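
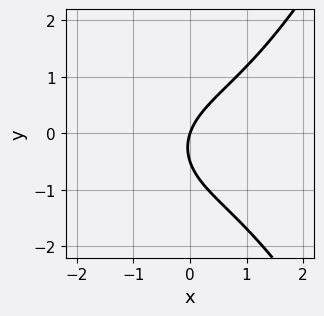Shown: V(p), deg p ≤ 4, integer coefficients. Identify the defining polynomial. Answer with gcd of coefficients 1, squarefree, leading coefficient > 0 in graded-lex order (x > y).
x^3 - 2*y^2 + 3*x - y

deg p = 3.
Checking where it meets the axes: one y-axis crossing is at y = 0; it crosses the x-axis at the gridline x = 0.
Fitting integer coefficients to these (and the overall shape) gives p.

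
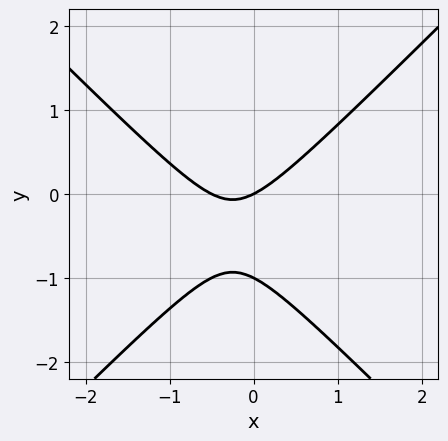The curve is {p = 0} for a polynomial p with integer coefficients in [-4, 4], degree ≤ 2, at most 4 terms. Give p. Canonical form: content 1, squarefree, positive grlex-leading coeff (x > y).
First, the degree is 2 — no degree-1 curve has this shape.
Next, checking where it meets the axes: the y-axis gridline crossings are at y ∈ {-1, 0}; it meets the x-axis at x = 0 (among the integer gridlines).
Finally, putting this together gives p.

2*x^2 - 2*y^2 + x - 2*y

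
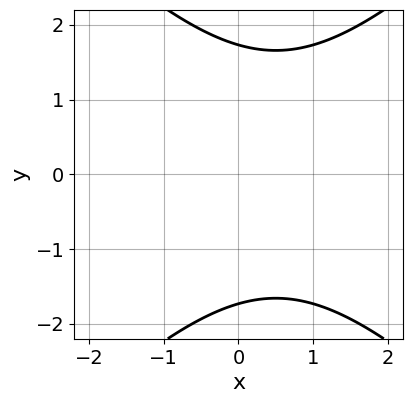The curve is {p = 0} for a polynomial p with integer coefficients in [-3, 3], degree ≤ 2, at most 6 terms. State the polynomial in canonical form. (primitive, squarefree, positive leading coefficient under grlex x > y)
x^2 - y^2 - x + 3

The degree is 2 — the shape is more complex than any degree-1 curve.
Symmetries: the y ↦ −y reflection is a symmetry, so y appears only in even powers.
From the visible intercepts: the curve avoids every integer x-axis point in the box.
Matching integer coefficients to the picture gives p.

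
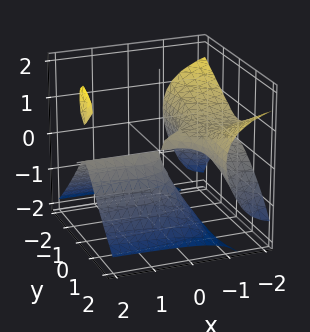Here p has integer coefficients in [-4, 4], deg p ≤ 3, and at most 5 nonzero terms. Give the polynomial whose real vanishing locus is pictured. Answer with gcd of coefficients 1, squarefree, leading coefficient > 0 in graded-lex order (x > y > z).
3*x*y^2 - 3*x*z^2 + 2*z^3 + 2*x*z + 3*y^2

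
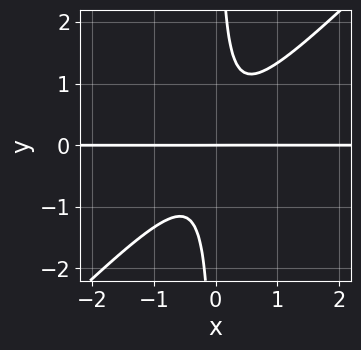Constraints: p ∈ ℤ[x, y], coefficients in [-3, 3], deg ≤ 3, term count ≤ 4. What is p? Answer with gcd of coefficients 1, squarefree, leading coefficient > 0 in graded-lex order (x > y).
3*x^2*y - 3*x*y^2 + y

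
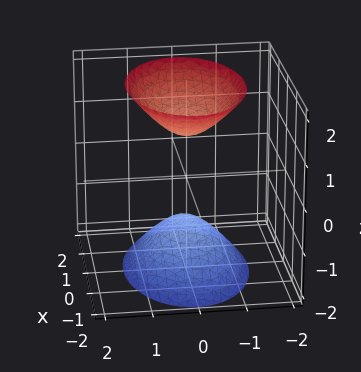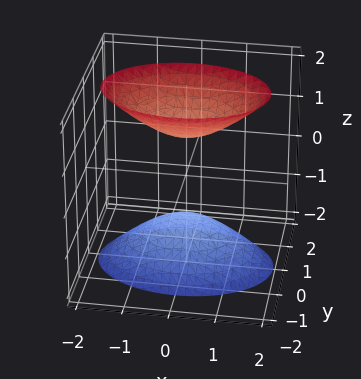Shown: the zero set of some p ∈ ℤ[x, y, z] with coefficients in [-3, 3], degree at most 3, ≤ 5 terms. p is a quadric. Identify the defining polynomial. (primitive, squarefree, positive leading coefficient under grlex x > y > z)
x^2 + 2*y^2 - z^2 + 1

(a) I count 2 distinct pieces. They look like related sheets of one shape, so recover p as a whole.
(b) The degree is 2 — two separate bowl-shaped sheets opening away from each other; a quadric.
(c) Symmetries: it's symmetric under x → −x, forcing even powers of x; mirror symmetry z ↦ −z ⇒ only even powers of z; mirror symmetry y ↦ −y ⇒ only even powers of y.
(d) From the axis intercepts and sections: the z-axis gridline crossings are at z ∈ {-1, 1}; the surface avoids every integer x-axis point in the box.
(e) Solving for integer coefficients yields p as stated.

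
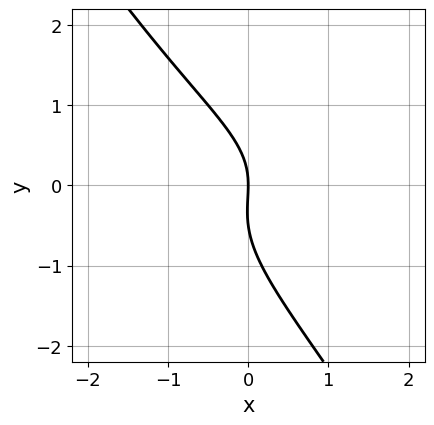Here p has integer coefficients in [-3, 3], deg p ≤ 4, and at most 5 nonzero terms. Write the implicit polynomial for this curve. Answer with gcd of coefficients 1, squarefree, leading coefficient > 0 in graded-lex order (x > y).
3*x*y^2 + 2*y^3 + y^2 + 3*x

First, the degree is 3 — the shape is more complex than any degree-2 curve.
Next, from the visible intercepts: it meets the x-axis at x = 0 (among the integer gridlines); one y-axis crossing is at y = 0.
Finally, assembling these constraints gives the stated polynomial.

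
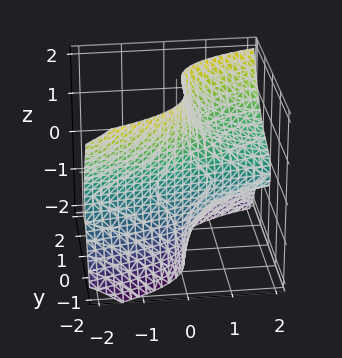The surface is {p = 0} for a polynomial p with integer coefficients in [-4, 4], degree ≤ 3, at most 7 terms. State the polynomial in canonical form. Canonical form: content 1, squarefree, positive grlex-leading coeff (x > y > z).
3*x*z^2 - 3*y^3 - x*y - y^2 - 2

deg p = 3. A generic line meets the surface in up to 3 points.
Against the integer gridlines: it misses every integer gridline on the x-axis; no z-intercept at any integer in the box; one y-axis crossing is at y = -1.
Putting this together gives p.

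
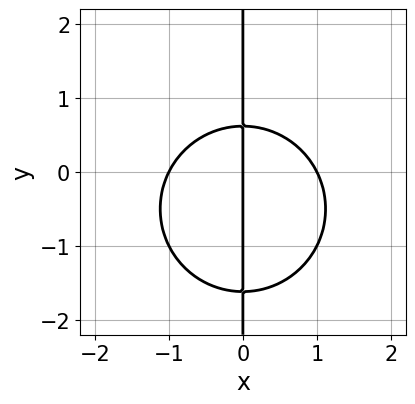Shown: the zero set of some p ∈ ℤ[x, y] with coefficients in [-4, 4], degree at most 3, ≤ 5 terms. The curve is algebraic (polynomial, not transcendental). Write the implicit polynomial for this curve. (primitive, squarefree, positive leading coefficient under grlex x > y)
x^3 + x*y^2 + x*y - x

First, degree: no degree-2 curve has this shape, so deg p = 3.
Then, observable constraints: among the integer gridlines, it crosses the x-axis at x ∈ {-1, 0, 1}; every point of the y-axis in the box is on the curve.
Finally, solving for integer coefficients yields p as stated.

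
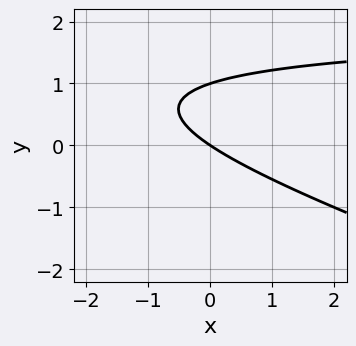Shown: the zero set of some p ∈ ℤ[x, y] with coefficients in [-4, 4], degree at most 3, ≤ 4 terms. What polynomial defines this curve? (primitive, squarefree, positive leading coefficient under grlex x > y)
1. deg p = 2. A generic line meets the curve in up to 2 points.
2. Checking where it meets the axes: among the integer gridlines, it crosses the y-axis at y ∈ {0, 1}; it crosses the x-axis at the gridline x = 0.
3. Solving for integer coefficients yields p as stated.

x*y + 3*y^2 - 2*x - 3*y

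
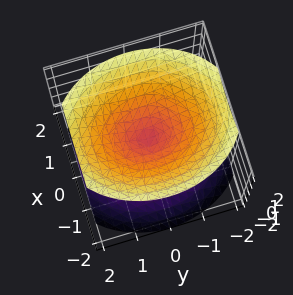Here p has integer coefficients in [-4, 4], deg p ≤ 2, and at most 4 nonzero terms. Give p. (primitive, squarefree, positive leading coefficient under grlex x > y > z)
3*x^2 + 2*y^2 - 3*z^2

First, the picture has 2 separate pieces. They look like related sheets of one shape, so recover p as a whole.
Next, the degree is 2 — a double cone through the origin; a quadric.
Then, symmetries: the x ↦ −x reflection is a symmetry, so x appears only in even powers; the y ↦ −y reflection is a symmetry, so y appears only in even powers; the z ↦ −z reflection is a symmetry, so z appears only in even powers.
Then, from the axis intercepts and sections: it crosses the x-axis at the gridline x = 0; it meets the y-axis at y = 0 (among the integer gridlines); it meets the z-axis at z = 0 (among the integer gridlines).
Finally, the integer polynomial consistent with all of this is the stated p.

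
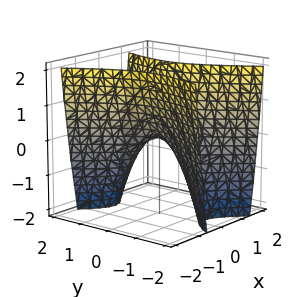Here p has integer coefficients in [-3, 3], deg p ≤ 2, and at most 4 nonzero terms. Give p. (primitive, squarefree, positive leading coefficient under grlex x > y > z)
3*x^2 + x*y - y^2 - z

First, deg p = 2. A generic line meets the surface in up to 2 points.
Then, reading off the gridlines: it meets the y-axis at y = 0 (among the integer gridlines); it crosses the x-axis at the gridline x = 0.
Finally, matching integer coefficients to the picture gives p.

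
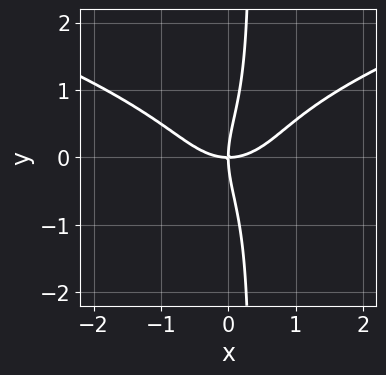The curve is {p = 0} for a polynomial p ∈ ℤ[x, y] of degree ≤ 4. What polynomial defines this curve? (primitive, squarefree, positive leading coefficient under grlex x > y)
3*x*y^3 - 2*x^3 - y^3 + 3*x*y

First, deg p = 4. A generic line meets the curve in up to 4 points.
Next, observable constraints: it meets the y-axis at y = 0 (among the integer gridlines); it meets the x-axis at x = 0 (among the integer gridlines).
Finally, putting this together gives p.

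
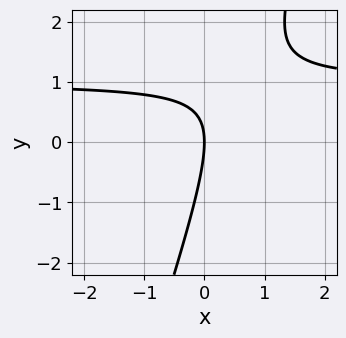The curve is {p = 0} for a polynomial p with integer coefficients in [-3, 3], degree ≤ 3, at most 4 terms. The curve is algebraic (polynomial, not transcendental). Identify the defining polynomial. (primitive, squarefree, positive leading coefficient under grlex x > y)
3*x*y - y^2 - 3*x

The degree is 2 — the shape is more complex than any degree-1 curve.
Checking where it meets the axes: one y-axis crossing is at y = 0; one x-axis crossing is at x = 0.
The integer polynomial consistent with all of this is the stated p.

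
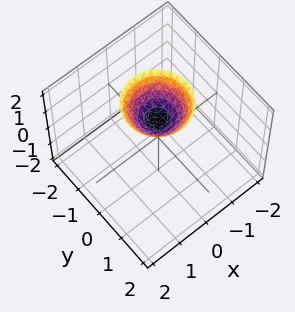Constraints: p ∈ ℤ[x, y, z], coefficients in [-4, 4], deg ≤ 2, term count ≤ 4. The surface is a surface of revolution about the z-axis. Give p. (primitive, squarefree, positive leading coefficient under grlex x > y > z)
x^2 + y^2 - z + 1

1. The degree is 2 — no degree-1 surface has this shape.
2. Symmetries: every cross-section ⟂ z is a circle, so x, y appear only via x² + y².
3. From the visible intercepts: no y-intercept at any integer in the box; a circular section at z = 2 has radius exactly 1.
4. Assembling these constraints gives the stated polynomial.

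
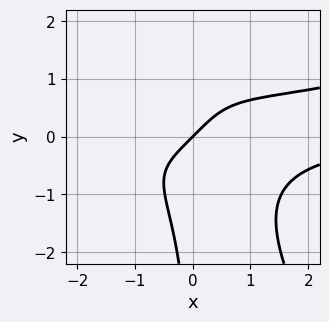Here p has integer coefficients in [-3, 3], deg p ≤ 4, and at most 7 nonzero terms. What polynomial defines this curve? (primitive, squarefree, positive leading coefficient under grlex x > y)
(a) Degree: the shape is more complex than any degree-3 curve, so deg p = 4.
(b) From the visible intercepts: it crosses the y-axis at the gridline y = 0; one x-axis crossing is at x = 0.
(c) Fitting integer coefficients to these (and the overall shape) gives p.

x^3*y - 3*x^2*y^2 - 2*x*y^3 + 3*x - 3*y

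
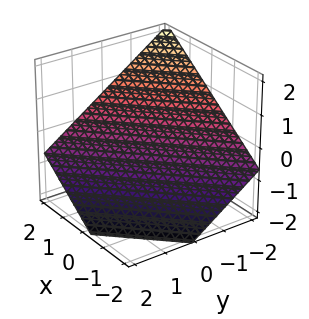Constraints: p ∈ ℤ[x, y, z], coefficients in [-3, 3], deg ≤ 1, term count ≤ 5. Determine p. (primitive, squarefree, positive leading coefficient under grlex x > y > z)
2*x - 2*y - 3*z - 2

First, the degree is 1 — the surface is flat (a plane).
Next, reading off the gridlines: it crosses the y-axis at the gridline y = -1; it meets the x-axis at x = 1 (among the integer gridlines).
Finally, fitting integer coefficients to these (and the overall shape) gives p.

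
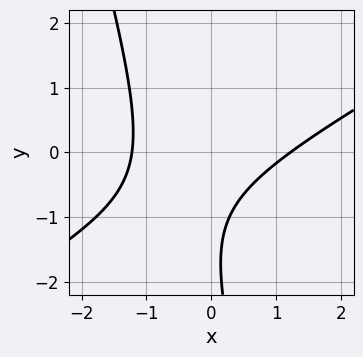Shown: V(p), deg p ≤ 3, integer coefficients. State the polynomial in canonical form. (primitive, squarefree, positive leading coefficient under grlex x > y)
2*x^2 - 3*x*y - y^2 - 3*y - 3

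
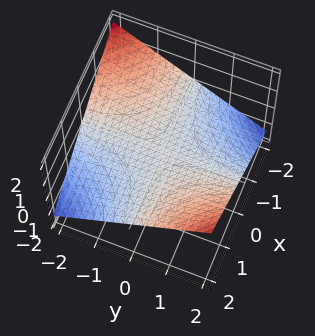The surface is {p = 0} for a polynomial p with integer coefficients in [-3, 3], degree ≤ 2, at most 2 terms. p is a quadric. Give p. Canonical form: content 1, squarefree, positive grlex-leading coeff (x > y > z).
Degree: a hyperbolic paraboloid; a quadric, so deg p = 2.
Checking where it meets the axes: the visible y-axis segment lies entirely on the surface; the visible x-axis segment lies entirely on the surface.
Assembling these constraints gives the stated polynomial.

x*y - 3*z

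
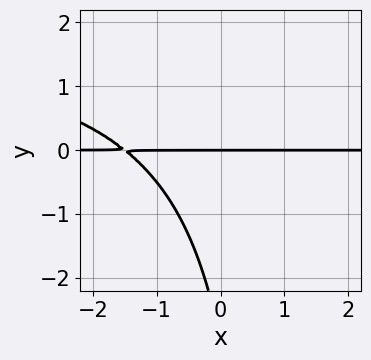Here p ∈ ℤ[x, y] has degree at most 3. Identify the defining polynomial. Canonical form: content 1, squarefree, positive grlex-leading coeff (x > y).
x*y^2 - 2*x*y - y^2 - 3*y

Degree: the shape is more complex than any degree-2 curve, so deg p = 3.
Observable constraints: the visible x-axis segment lies entirely on the curve; it crosses the y-axis at the gridline y = 0.
The integer polynomial consistent with all of this is the stated p.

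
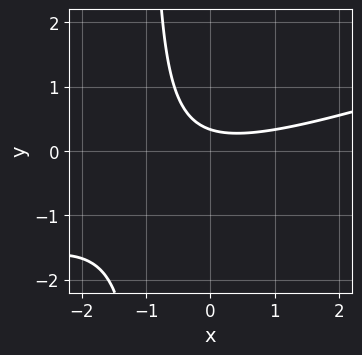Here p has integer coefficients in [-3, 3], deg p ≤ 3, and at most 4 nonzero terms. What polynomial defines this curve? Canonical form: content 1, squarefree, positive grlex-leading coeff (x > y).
x^2 - 3*x*y - 3*y + 1

First, degree: no degree-1 curve has this shape, so deg p = 2.
Next, observable constraints: the curve avoids every integer x-axis point in the box.
Finally, the integer polynomial consistent with all of this is the stated p.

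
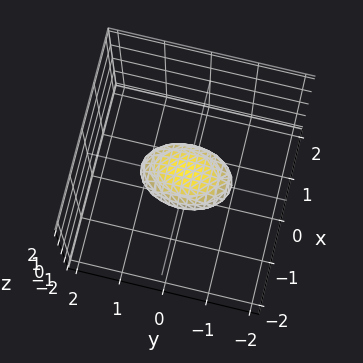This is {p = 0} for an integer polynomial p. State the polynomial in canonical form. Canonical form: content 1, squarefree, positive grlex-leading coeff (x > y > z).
2*x^2 + y^2 + 3*z^2 - 1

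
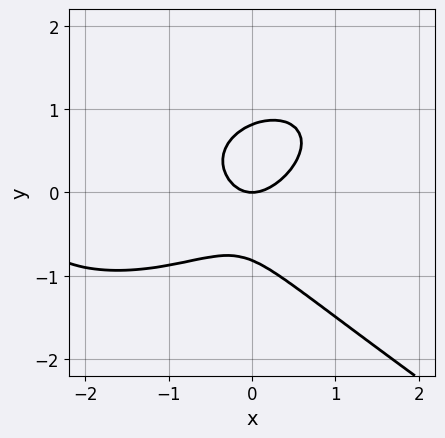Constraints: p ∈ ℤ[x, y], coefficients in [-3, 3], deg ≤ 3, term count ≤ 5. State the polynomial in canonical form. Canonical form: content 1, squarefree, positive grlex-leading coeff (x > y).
(a) The degree is 3 — a generic line meets the curve in up to 3 points.
(b) Against the integer gridlines: one x-axis crossing is at x = 0; it crosses the y-axis at the gridline y = 0.
(c) Fitting integer coefficients to these (and the overall shape) gives p.

x^3 + 3*y^3 + 3*x^2 - 2*x*y - 2*y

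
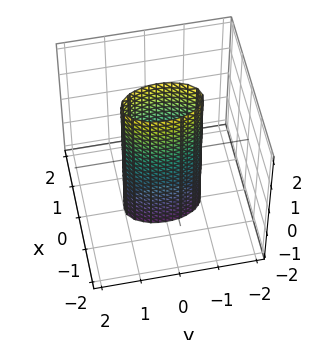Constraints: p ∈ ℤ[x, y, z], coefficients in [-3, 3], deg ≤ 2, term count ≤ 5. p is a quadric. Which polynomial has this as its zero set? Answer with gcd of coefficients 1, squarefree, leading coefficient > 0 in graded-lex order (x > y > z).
3*x^2 + y^2 - 1

1. The degree is 2 — constant cross-section along one axis; a quadric.
2. Symmetries: mirror symmetry y ↦ −y ⇒ only even powers of y; mirror symmetry x ↦ −x ⇒ only even powers of x; mirror symmetry z ↦ −z ⇒ only even powers of z.
3. Reading off the gridlines: the surface avoids every integer z-axis point in the box; the y-axis gridline crossings are at y ∈ {-1, 1}.
4. These observations pin down the coefficients.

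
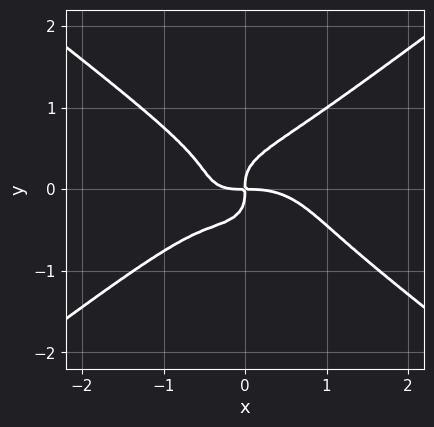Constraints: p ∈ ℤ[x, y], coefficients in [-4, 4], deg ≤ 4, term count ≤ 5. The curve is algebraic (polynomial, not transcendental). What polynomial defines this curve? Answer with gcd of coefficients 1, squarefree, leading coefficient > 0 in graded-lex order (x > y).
x^4 - 3*y^4 + x^2*y + x*y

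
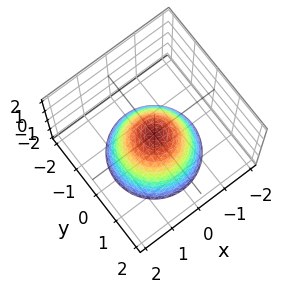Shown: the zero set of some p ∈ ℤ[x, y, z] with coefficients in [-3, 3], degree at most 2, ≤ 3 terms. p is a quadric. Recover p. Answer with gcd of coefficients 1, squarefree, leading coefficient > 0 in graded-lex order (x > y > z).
x^2 + y^2 + z

deg p = 2. A paraboloid; a quadric.
Symmetries: rotational symmetry about the z-axis ⇒ p depends on x, y only through x² + y².
Observable constraints: a circular section at z = -2 has radius between 1 and 2; it meets the y-axis at y = 0 (among the integer gridlines); it crosses the z-axis at the gridline z = 0; one x-axis crossing is at x = 0.
Assembling these constraints gives the stated polynomial.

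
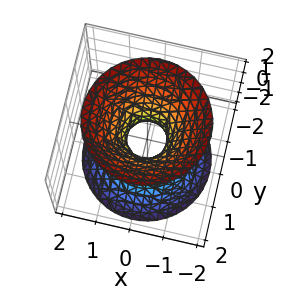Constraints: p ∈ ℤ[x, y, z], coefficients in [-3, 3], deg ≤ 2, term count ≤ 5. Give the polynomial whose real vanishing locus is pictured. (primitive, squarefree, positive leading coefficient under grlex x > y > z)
3*x^2 + 3*y^2 - 2*z^2 - 1

First, deg p = 2. One connected sheet with a waist; a quadric.
Then, symmetries: mirror symmetry z ↦ −z ⇒ only even powers of z; rotational symmetry about the z-axis ⇒ p depends on x, y only through x² + y².
Next, reading off the gridlines: a circular section at z = 2 has radius between 1 and 2; no z-intercept at any integer in the box.
Finally, putting this together gives p.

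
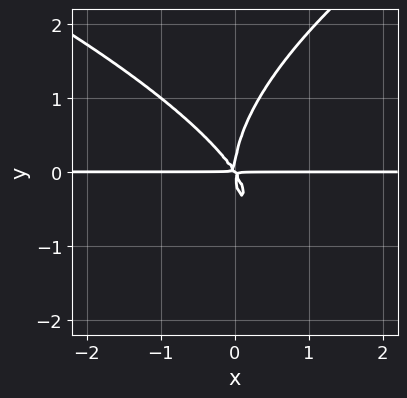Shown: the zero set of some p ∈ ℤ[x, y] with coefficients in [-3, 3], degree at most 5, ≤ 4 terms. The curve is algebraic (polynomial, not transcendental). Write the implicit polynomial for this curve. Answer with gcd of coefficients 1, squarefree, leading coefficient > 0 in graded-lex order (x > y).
y^4 - 3*x^2*y - 2*x*y^2

(a) The degree is 4 — no degree-3 curve has this shape.
(b) Reading off the gridlines: every point of the x-axis in the box is on the curve.
(c) Fitting integer coefficients to these (and the overall shape) gives p.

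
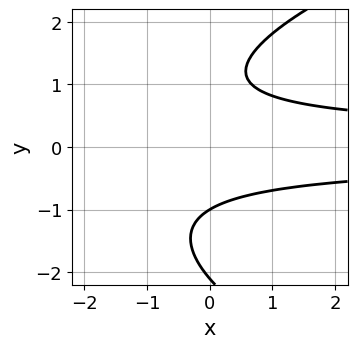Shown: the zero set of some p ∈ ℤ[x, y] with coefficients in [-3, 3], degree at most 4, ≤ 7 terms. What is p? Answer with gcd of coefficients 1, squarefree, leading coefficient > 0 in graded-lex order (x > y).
y^4 - 3*x*y^2 + y^3 - 3*y^2 + 3

(a) Degree: a generic line meets the curve in up to 4 points, so deg p = 4.
(b) Checking where it meets the axes: it misses every integer gridline on the x-axis; it meets the y-axis at y = -1 (among the integer gridlines).
(c) Putting this together gives p.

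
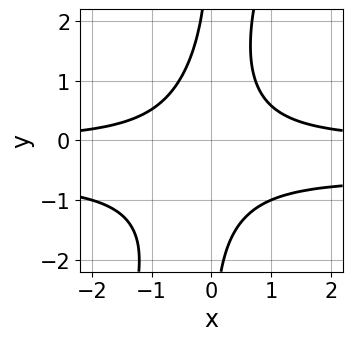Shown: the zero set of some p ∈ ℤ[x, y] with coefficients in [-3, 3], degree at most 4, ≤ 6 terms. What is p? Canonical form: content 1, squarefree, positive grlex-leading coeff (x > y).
3*x^2*y^2 - x*y^3 + 2*x^2*y - 2

First, degree: the shape is more complex than any degree-3 curve, so deg p = 4.
Then, against the integer gridlines: no y-intercept at any integer in the box; no x-intercept at any integer in the box.
Finally, together with the visible shape, these determine p as stated.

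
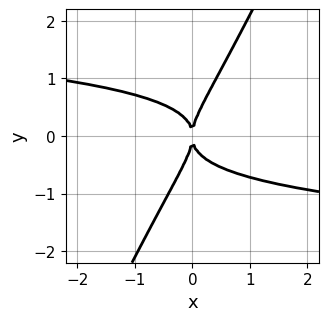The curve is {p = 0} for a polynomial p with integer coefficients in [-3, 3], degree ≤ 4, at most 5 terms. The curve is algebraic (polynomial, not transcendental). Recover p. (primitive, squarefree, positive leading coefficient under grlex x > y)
2*x*y^3 - y^4 + x^2

1. Degree: a generic line meets the curve in up to 4 points, so deg p = 4.
2. Checking where it meets the axes: it meets the x-axis at x = 0 (among the integer gridlines); one y-axis crossing is at y = 0.
3. Solving for integer coefficients yields p as stated.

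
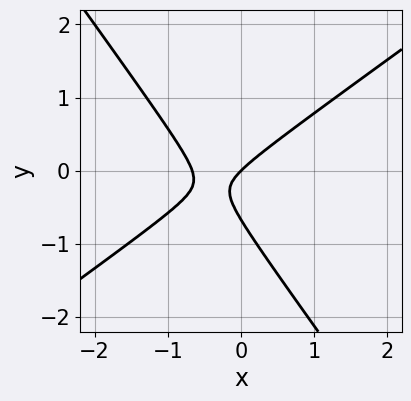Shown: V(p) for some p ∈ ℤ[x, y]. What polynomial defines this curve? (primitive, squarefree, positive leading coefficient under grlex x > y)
3*x^2 - 2*x*y - 3*y^2 + 2*x - 2*y

1. Degree: the shape is more complex than any degree-1 curve, so deg p = 2.
2. From the visible intercepts: one y-axis crossing is at y = 0; one x-axis crossing is at x = 0.
3. Assembling these constraints gives the stated polynomial.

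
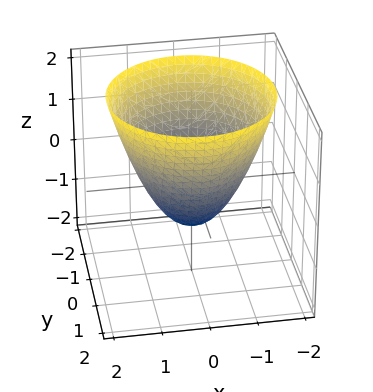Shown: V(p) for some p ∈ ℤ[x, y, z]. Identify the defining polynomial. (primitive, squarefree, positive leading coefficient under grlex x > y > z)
x^2 + y^2 - z - 1

(a) deg p = 2.
(b) Symmetries: rotational symmetry about the z-axis ⇒ p depends on x, y only through x² + y².
(c) From the axis intercepts and sections: a circular section at z = 0 has radius exactly 1; the y-axis gridline crossings are at y ∈ {-1, 1}; among the integer gridlines, it crosses the x-axis at x ∈ {-1, 1}.
(d) Together with the visible shape, these determine p as stated.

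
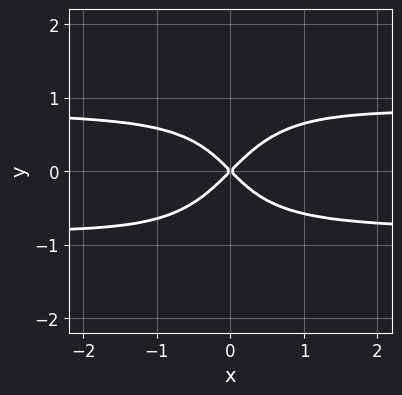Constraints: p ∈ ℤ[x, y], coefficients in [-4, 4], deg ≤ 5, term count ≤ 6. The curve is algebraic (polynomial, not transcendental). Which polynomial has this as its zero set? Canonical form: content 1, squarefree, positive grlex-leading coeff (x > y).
3*x^2*y^2 - x*y^3 + y^4 - 2*x^2 + 2*y^2

(a) deg p = 4. A generic line meets the curve in up to 4 points.
(b) From the visible intercepts: it crosses the y-axis at the gridline y = 0; it crosses the x-axis at the gridline x = 0.
(c) Matching integer coefficients to the picture gives p.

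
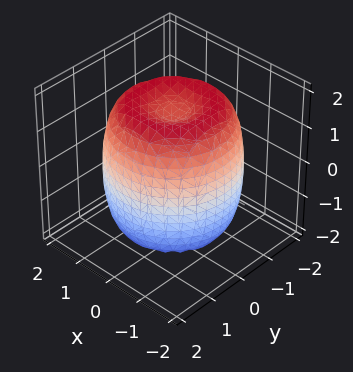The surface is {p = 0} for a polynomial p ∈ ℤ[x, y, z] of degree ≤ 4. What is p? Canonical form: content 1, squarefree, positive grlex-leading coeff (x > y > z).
x^4 + 2*x^2*y^2 + y^4 - 2*x^2 - 2*y^2 + z^2 - 2

Degree: a generic line meets the surface in up to 4 points, so deg p = 4.
Symmetries: every cross-section ⟂ z is a circle, so x, y appear only via x² + y².
From the visible intercepts: a circular section at z = 1 has radius between 1 and 2.
Matching integer coefficients to the picture gives p.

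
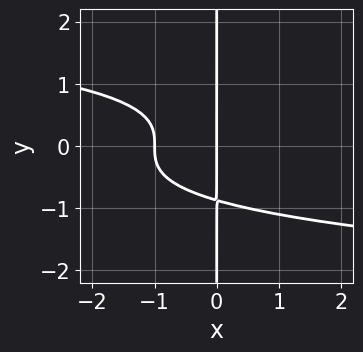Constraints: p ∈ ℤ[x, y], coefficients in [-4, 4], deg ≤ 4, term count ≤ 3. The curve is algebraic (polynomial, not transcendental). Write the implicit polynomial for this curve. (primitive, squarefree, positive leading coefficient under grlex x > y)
3*x*y^3 + 2*x^2 + 2*x

(a) The degree is 4 — a generic line meets the curve in up to 4 points.
(b) From the axis intercepts and sections: the visible y-axis segment lies entirely on the curve; among the integer gridlines, it crosses the x-axis at x ∈ {-1, 0}.
(c) Assembling these constraints gives the stated polynomial.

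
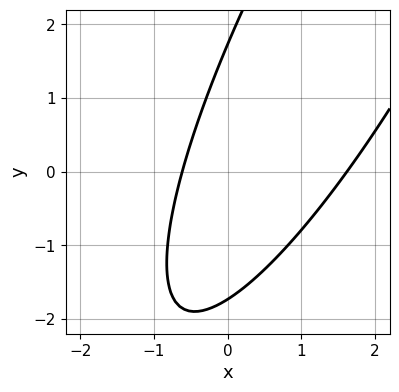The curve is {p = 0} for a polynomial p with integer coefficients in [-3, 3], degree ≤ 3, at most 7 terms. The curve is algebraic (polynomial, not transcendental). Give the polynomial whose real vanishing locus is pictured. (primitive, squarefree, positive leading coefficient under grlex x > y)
3*x^2 - 3*x*y + y^2 - 3*x - 3

1. The degree is 2 — the shape is more complex than any degree-1 curve.
2. Matching integer coefficients to the picture gives p.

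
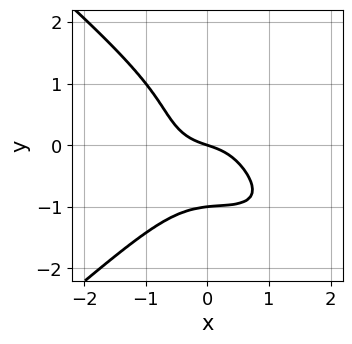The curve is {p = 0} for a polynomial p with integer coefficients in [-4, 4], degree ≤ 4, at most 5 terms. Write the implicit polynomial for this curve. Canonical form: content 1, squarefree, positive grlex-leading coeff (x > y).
2*x^2*y^2 - 3*y^4 - 3*x^3 - x - 3*y

(a) deg p = 4.
(b) From the visible intercepts: one x-axis crossing is at x = 0; the y-axis gridline crossings are at y ∈ {-1, 0}.
(c) Assembling these constraints gives the stated polynomial.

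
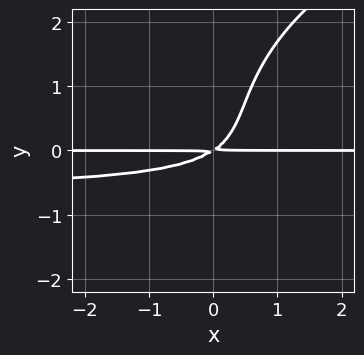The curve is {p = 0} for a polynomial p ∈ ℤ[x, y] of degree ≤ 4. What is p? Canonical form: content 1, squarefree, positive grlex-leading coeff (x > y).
y^4 - 3*x*y^2 - y^3 - 2*x*y + 3*y^2

(a) The degree is 4 — the shape is more complex than any degree-3 curve.
(b) From the visible intercepts: every point of the x-axis in the box is on the curve.
(c) The integer polynomial consistent with all of this is the stated p.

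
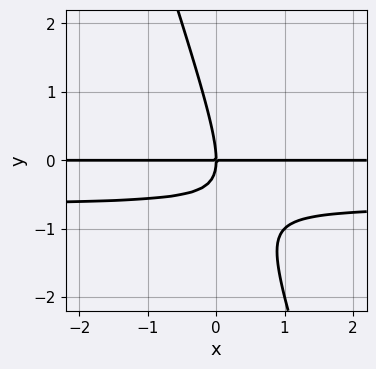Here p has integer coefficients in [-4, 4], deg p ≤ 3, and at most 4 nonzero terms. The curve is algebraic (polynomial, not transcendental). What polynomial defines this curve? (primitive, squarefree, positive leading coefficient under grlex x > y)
1. deg p = 3. A generic line meets the curve in up to 3 points.
2. Checking where it meets the axes: every point of the x-axis in the box is on the curve; it meets the y-axis at y = 0 (among the integer gridlines).
3. Solving for integer coefficients yields p as stated.

3*x*y^2 + y^3 + 2*x*y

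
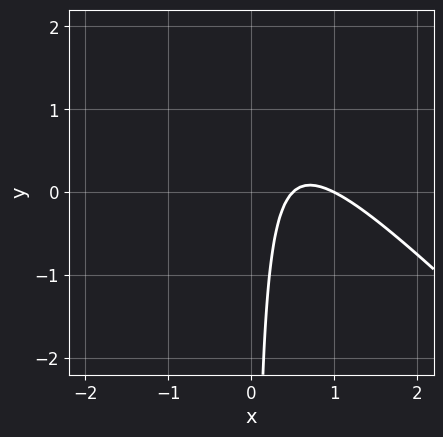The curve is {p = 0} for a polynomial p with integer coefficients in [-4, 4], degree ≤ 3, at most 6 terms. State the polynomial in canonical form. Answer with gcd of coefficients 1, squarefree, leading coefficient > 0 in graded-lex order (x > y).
1. The degree is 2 — no degree-1 curve has this shape.
2. Reading off the gridlines: one x-axis crossing is at x = 1; no y-intercept at any integer in the box.
3. Putting this together gives p.

2*x^2 + 2*x*y - 3*x + 1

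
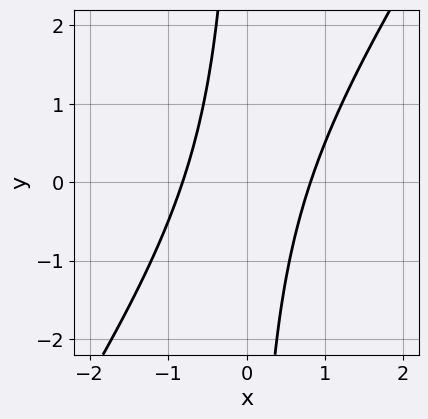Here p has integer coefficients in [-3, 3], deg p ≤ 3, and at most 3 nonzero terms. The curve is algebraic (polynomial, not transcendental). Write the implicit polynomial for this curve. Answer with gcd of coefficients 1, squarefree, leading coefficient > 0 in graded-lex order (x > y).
1. Degree: no degree-1 curve has this shape, so deg p = 2.
2. From the axis intercepts and sections: it misses every integer gridline on the y-axis.
3. Solving for integer coefficients yields p as stated.

3*x^2 - 2*x*y - 2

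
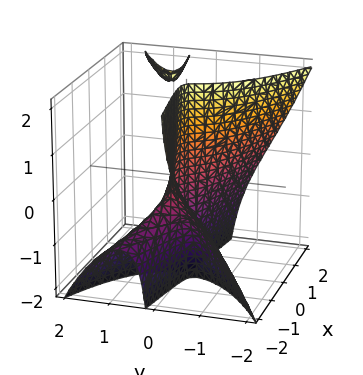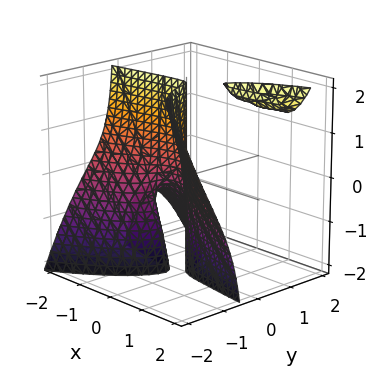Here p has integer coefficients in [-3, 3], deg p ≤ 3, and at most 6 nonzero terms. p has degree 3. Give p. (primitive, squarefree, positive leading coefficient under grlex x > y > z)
3*x*y*z - 3*y^3 - x^2 - x - y

I count 2 distinct pieces. Treating them together as one polynomial.
Degree: a generic line meets the surface in up to 3 points, so deg p = 3.
From the axis intercepts and sections: every point of the z-axis in the box is on the surface; the x-axis gridline crossings are at x ∈ {-1, 0}.
Solving for integer coefficients yields p as stated.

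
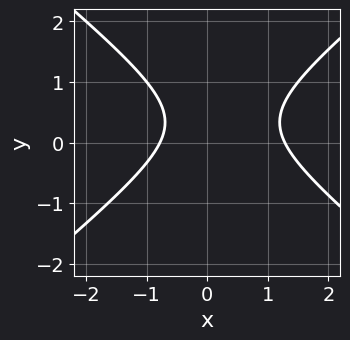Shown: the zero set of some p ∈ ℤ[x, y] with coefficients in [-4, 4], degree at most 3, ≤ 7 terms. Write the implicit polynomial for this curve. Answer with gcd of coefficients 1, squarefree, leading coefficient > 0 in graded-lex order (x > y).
2*x^2 - 3*y^2 - x + 2*y - 2

(a) Degree: a generic line meets the curve in up to 2 points, so deg p = 2.
(b) Reading off the gridlines: the curve avoids every integer y-axis point in the box.
(c) The integer polynomial consistent with all of this is the stated p.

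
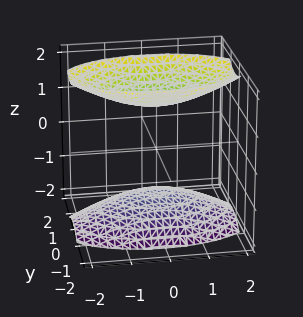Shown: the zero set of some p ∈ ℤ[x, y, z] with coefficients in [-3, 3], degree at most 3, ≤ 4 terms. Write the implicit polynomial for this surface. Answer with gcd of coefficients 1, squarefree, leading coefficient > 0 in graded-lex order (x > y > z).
x^2 + 3*y^2 - 2*z^2 + 3

There are 2 components. They look like related sheets of one shape, so recover p as a whole.
The degree is 2 — two sheets facing apart; a quadric.
Symmetries: it's symmetric under y → −y, forcing even powers of y; the z ↦ −z reflection is a symmetry, so z appears only in even powers; mirror symmetry x ↦ −x ⇒ only even powers of x.
Checking where it meets the axes: it misses every integer gridline on the y-axis; no x-intercept at any integer in the box.
Assembling these constraints gives the stated polynomial.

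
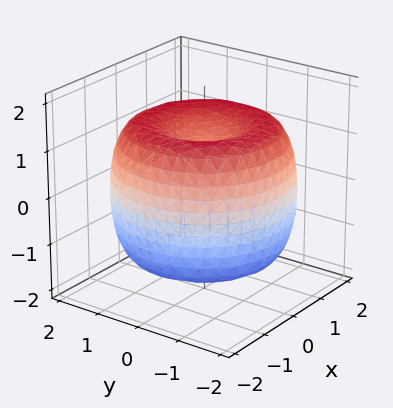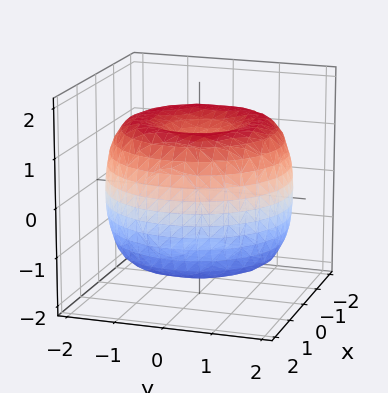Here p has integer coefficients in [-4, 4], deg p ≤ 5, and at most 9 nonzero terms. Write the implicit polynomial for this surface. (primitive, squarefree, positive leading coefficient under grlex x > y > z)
x^4 + 2*x^2*y^2 + y^4 - 3*x^2 - 3*y^2 + 2*z^2 - 2

First, the degree is 4 — a generic line meets the surface in up to 4 points.
Next, symmetries: every cross-section ⟂ z is a circle, so x, y appear only via x² + y².
Next, observable constraints: a circular section at z = -1 has radius between 1 and 2; the z-axis gridline crossings are at z ∈ {-1, 1}.
Finally, solving for integer coefficients yields p as stated.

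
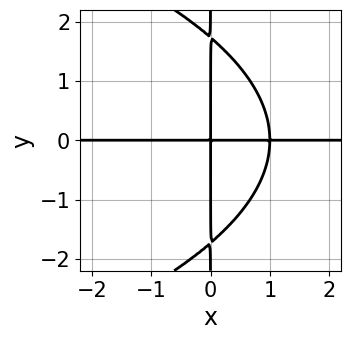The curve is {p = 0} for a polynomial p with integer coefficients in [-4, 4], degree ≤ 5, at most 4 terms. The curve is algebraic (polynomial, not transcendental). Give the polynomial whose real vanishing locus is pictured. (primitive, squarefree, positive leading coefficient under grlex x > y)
x*y^3 + 3*x^2*y - 3*x*y

1. The degree is 4 — a generic line meets the curve in up to 4 points.
2. From the visible intercepts: the visible y-axis segment lies entirely on the curve; every point of the x-axis in the box is on the curve.
3. Matching integer coefficients to the picture gives p.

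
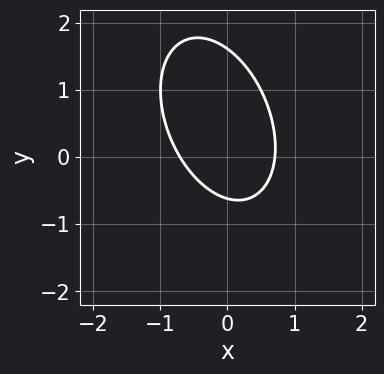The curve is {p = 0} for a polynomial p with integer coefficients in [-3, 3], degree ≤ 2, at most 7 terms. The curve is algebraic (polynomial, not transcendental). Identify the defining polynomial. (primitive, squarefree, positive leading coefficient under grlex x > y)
2*x^2 + x*y + y^2 - y - 1

First, deg p = 2. The shape is more complex than any degree-1 curve.
Finally, solving for integer coefficients yields p as stated.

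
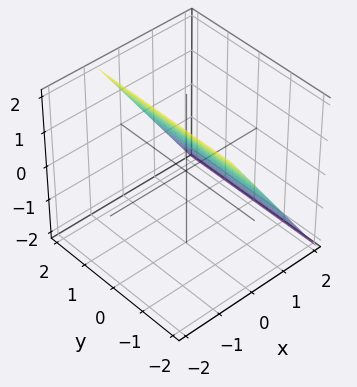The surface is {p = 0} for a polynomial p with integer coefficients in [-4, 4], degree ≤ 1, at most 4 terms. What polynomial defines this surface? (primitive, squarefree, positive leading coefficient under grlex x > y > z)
3*x + 2*z - 2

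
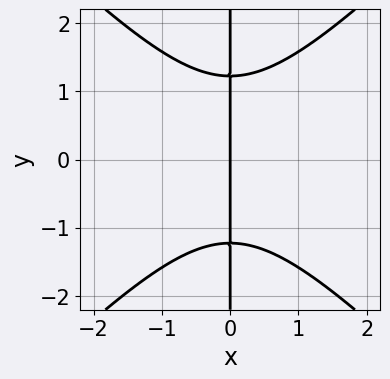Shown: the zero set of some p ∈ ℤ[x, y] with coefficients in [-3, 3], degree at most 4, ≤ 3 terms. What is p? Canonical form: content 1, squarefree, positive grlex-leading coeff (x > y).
First, the degree is 3 — a generic line meets the curve in up to 3 points.
Then, symmetries: the y ↦ −y reflection is a symmetry, so y appears only in even powers.
Then, observable constraints: it meets the x-axis at x = 0 (among the integer gridlines); the visible y-axis segment lies entirely on the curve.
Finally, fitting integer coefficients to these (and the overall shape) gives p.

2*x^3 - 2*x*y^2 + 3*x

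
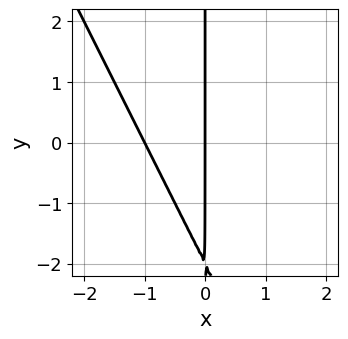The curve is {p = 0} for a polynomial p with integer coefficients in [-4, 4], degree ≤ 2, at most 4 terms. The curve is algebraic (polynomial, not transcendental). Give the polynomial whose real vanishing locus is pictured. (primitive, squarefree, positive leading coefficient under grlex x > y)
2*x^2 + x*y + 2*x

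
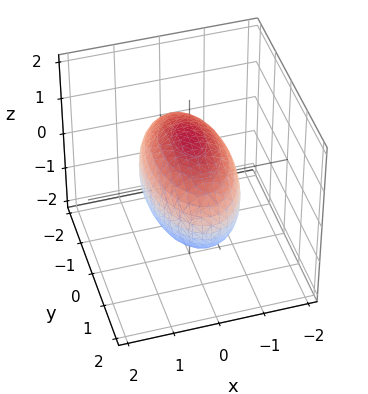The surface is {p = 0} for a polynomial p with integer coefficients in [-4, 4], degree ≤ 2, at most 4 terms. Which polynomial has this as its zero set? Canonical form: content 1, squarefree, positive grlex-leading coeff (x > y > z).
3*x^2 + y^2 + 2*z^2 - 3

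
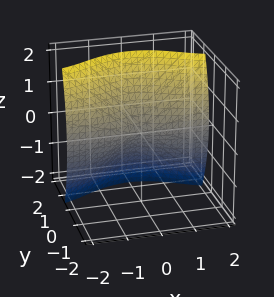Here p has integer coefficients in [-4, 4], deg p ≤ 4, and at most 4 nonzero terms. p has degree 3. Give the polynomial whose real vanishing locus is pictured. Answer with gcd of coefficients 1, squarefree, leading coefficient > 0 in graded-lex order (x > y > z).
2*x^2*y + 2*y^3 - z^2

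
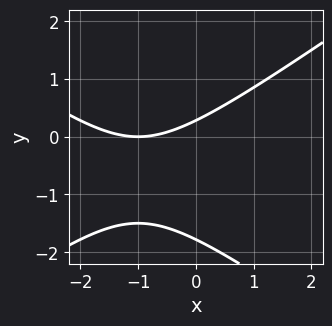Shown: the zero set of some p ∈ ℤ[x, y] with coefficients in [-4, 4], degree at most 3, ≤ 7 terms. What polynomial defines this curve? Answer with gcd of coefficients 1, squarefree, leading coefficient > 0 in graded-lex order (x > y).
x^2 - 2*y^2 + 2*x - 3*y + 1

The degree is 2 — the shape is more complex than any degree-1 curve.
Against the integer gridlines: it meets the x-axis at x = -1 (among the integer gridlines).
Fitting integer coefficients to these (and the overall shape) gives p.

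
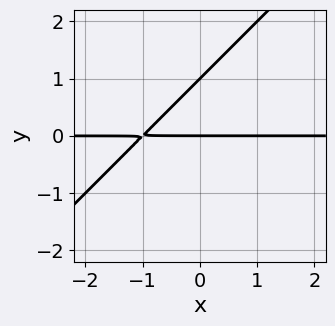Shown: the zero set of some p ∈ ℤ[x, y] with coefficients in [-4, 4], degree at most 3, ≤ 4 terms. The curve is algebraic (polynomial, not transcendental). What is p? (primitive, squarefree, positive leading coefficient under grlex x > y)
x*y - y^2 + y

First, deg p = 2. A generic line meets the curve in up to 2 points.
Next, from the visible intercepts: the y-axis gridline crossings are at y ∈ {0, 1}; every point of the x-axis in the box is on the curve.
Finally, the integer polynomial consistent with all of this is the stated p.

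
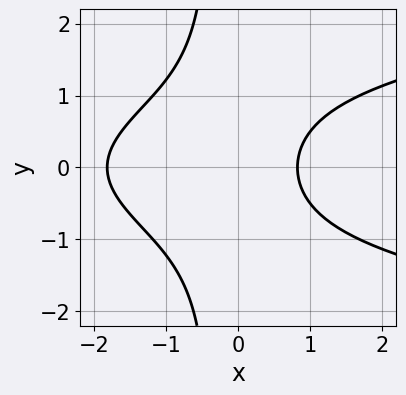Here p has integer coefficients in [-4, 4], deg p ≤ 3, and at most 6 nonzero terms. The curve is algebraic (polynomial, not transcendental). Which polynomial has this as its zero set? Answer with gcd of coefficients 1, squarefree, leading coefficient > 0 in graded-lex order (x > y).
First, deg p = 3. No degree-2 curve has this shape.
Next, symmetries: the y ↦ −y reflection is a symmetry, so y appears only in even powers.
Next, against the integer gridlines: the curve avoids every integer y-axis point in the box.
Finally, together with the visible shape, these determine p as stated.

3*x*y^2 - 2*x^2 + y^2 - 2*x + 3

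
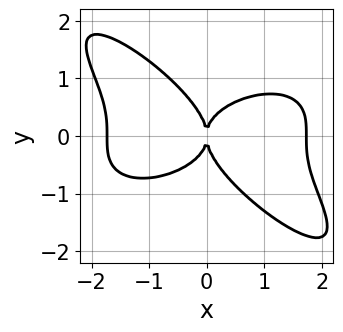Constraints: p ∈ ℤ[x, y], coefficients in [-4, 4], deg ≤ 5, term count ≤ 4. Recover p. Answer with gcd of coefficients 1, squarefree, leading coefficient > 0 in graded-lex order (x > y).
x^4 + 3*x*y^3 + 3*y^4 - 3*x^2

First, degree: the shape is more complex than any degree-3 curve, so deg p = 4.
Next, from the axis intercepts and sections: it crosses the x-axis at the gridline x = 0; it crosses the y-axis at the gridline y = 0.
Finally, matching integer coefficients to the picture gives p.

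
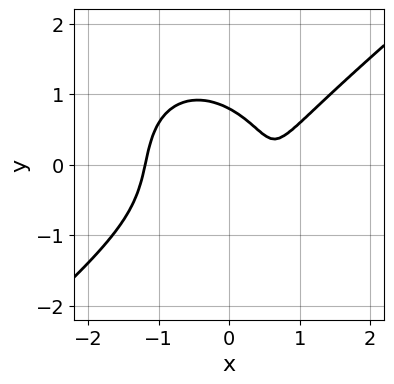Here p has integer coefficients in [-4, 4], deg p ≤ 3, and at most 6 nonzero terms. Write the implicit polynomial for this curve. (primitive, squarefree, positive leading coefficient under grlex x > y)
2*x^3 - x^2*y - 2*y^3 - 2*x + 1

Degree: the shape is more complex than any degree-2 curve, so deg p = 3.
Putting this together gives p.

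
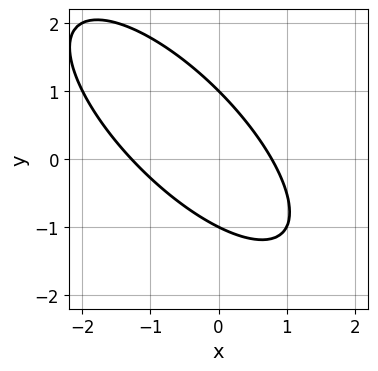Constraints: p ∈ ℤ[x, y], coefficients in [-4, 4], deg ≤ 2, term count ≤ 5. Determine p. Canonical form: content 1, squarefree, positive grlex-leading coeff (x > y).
2*x^2 + 3*x*y + 2*y^2 + x - 2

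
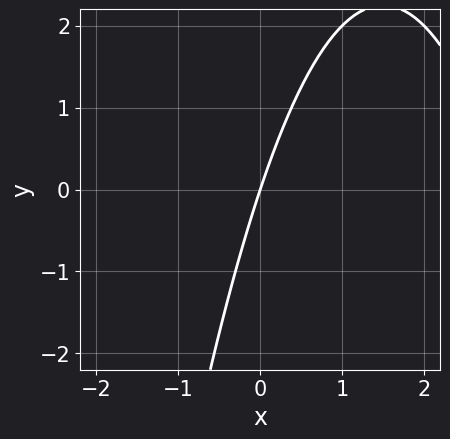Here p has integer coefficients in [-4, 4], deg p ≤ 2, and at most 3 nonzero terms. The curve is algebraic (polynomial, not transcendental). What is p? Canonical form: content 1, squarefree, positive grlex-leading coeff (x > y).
x^2 - 3*x + y

(a) Degree: the shape is more complex than any degree-1 curve, so deg p = 2.
(b) Against the integer gridlines: it meets the y-axis at y = 0 (among the integer gridlines); one x-axis crossing is at x = 0.
(c) Matching integer coefficients to the picture gives p.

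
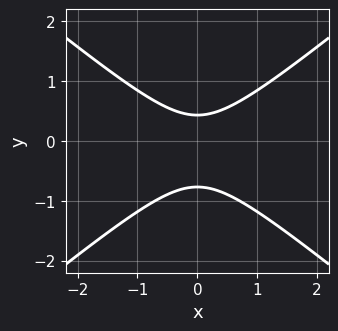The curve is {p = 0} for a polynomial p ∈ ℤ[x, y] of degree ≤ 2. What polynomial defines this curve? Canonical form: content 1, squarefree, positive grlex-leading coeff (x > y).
(a) The degree is 2 — a generic line meets the curve in up to 2 points.
(b) Symmetries: the x ↦ −x reflection is a symmetry, so x appears only in even powers.
(c) Observable constraints: no x-intercept at any integer in the box.
(d) Fitting integer coefficients to these (and the overall shape) gives p.

2*x^2 - 3*y^2 - y + 1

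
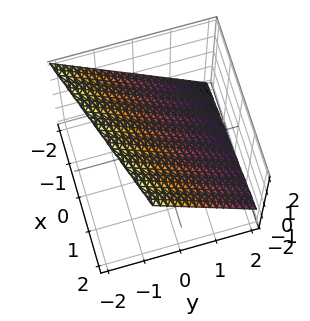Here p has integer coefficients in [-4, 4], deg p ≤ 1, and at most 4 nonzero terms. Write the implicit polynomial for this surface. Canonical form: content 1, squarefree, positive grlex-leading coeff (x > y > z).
Degree: the surface is flat (a plane), so deg p = 1.
From the axis intercepts and sections: it crosses the x-axis at the gridline x = -2.
Assembling these constraints gives the stated polynomial.

x - 3*y - 3*z + 2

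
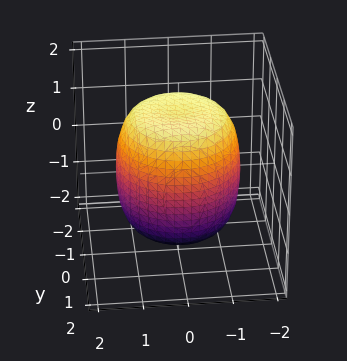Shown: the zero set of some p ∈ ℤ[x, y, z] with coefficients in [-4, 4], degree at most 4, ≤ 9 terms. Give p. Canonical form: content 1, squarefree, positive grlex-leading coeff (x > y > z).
x^4 + 2*x^2*y^2 + y^4 - x^2 - y^2 + z^2 - 2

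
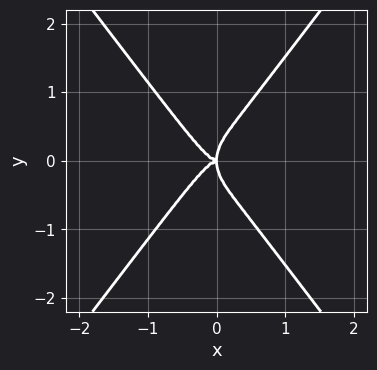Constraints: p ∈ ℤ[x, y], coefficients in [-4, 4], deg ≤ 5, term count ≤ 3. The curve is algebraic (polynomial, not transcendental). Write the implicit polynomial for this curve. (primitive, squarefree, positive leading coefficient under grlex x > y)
3*x^4 - y^4 + x*y^2

The degree is 4 — a generic line meets the curve in up to 4 points.
Symmetries: mirror symmetry y ↦ −y ⇒ only even powers of y.
Checking where it meets the axes: it crosses the x-axis at the gridline x = 0; it crosses the y-axis at the gridline y = 0.
Fitting integer coefficients to these (and the overall shape) gives p.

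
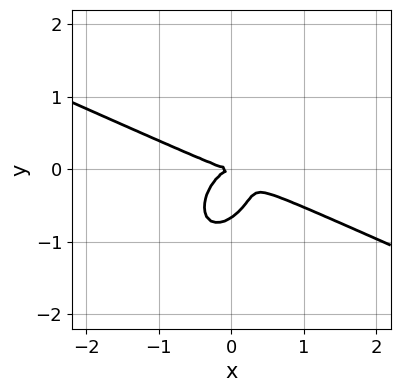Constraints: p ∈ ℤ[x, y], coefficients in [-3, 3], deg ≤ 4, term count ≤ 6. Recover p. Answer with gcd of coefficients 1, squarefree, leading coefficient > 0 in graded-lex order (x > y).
(a) The degree is 3 — a generic line meets the curve in up to 3 points.
(b) Reading off the gridlines: one x-axis crossing is at x = 0; it crosses the y-axis at the gridline y = 0.
(c) These observations pin down the coefficients.

2*x^3 + 3*x^2*y - 2*x*y^2 + 3*y^3 + 2*y^2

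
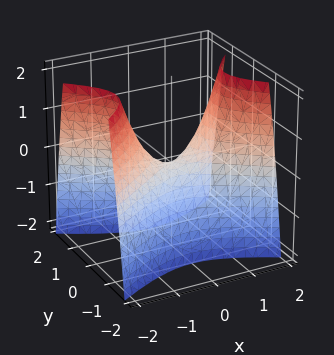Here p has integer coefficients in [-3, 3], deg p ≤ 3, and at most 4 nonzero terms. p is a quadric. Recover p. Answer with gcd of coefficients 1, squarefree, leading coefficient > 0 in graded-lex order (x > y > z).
(a) Degree: a saddle surface; a quadric, so deg p = 2.
(b) Symmetries: the x ↦ −x reflection is a symmetry, so x appears only in even powers; it's symmetric under y → −y, forcing even powers of y.
(c) Against the integer gridlines: one z-axis crossing is at z = 0; it crosses the x-axis at the gridline x = 0; it crosses the y-axis at the gridline y = 0.
(d) These observations pin down the coefficients.

x^2 - 2*y^2 - z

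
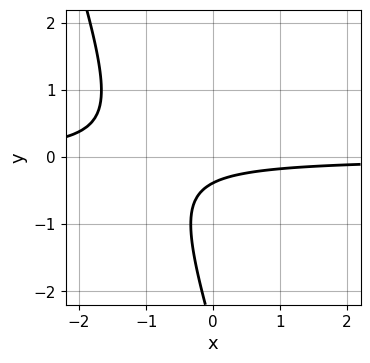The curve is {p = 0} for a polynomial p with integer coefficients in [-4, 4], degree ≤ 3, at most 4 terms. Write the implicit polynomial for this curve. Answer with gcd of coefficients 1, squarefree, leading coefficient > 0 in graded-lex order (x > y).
3*x*y + y^2 + 3*y + 1

The degree is 2 — the shape is more complex than any degree-1 curve.
Against the integer gridlines: it misses every integer gridline on the x-axis.
These observations pin down the coefficients.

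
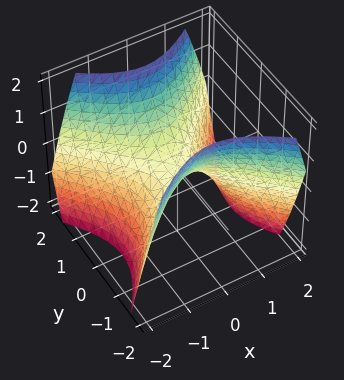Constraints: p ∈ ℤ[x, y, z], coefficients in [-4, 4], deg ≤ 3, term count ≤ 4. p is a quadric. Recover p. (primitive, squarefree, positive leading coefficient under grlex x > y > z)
x^2 - y^2 + z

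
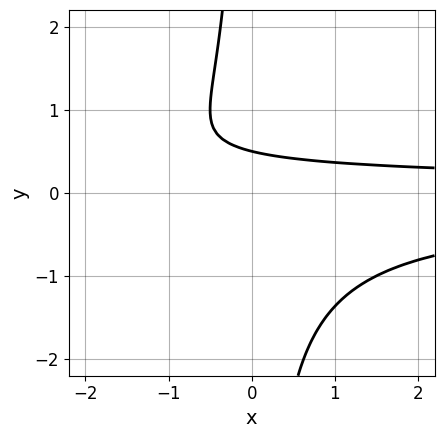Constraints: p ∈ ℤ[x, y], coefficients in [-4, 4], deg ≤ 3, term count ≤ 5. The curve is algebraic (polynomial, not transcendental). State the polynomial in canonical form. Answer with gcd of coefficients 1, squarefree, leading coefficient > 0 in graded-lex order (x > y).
2*x*y^2 + 2*y - 1

(a) Degree: the shape is more complex than any degree-2 curve, so deg p = 3.
(b) Against the integer gridlines: the curve avoids every integer x-axis point in the box.
(c) Together with the visible shape, these determine p as stated.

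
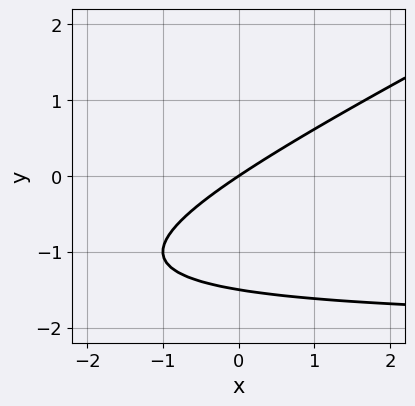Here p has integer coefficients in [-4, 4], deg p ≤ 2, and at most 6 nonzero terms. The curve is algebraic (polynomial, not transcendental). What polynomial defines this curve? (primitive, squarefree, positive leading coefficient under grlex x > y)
x*y - 2*y^2 + 2*x - 3*y

Degree: the shape is more complex than any degree-1 curve, so deg p = 2.
Against the integer gridlines: it crosses the x-axis at the gridline x = 0; it meets the y-axis at y = 0 (among the integer gridlines).
These observations pin down the coefficients.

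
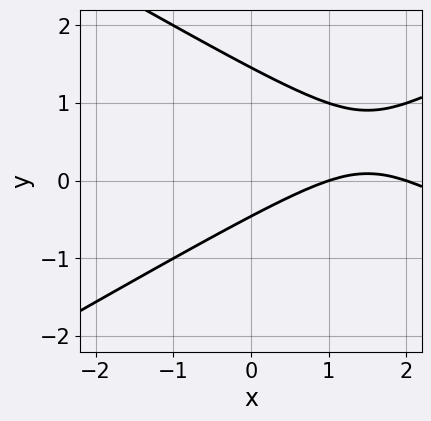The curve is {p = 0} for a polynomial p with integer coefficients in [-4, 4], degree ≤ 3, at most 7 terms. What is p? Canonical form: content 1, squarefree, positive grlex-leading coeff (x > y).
(a) Degree: no degree-1 curve has this shape, so deg p = 2.
(b) Observable constraints: among the integer gridlines, it crosses the x-axis at x ∈ {1, 2}.
(c) Together with the visible shape, these determine p as stated.

x^2 - 3*y^2 - 3*x + 3*y + 2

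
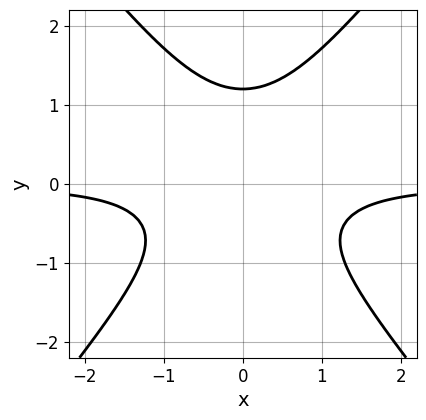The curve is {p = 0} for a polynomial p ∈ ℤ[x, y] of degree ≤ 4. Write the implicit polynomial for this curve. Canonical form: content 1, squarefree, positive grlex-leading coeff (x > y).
3*x^2*y - 2*y^3 + y^2 + 2

(a) deg p = 3. A generic line meets the curve in up to 3 points.
(b) Symmetries: mirror symmetry x ↦ −x ⇒ only even powers of x.
(c) Checking where it meets the axes: the curve avoids every integer x-axis point in the box.
(d) The integer polynomial consistent with all of this is the stated p.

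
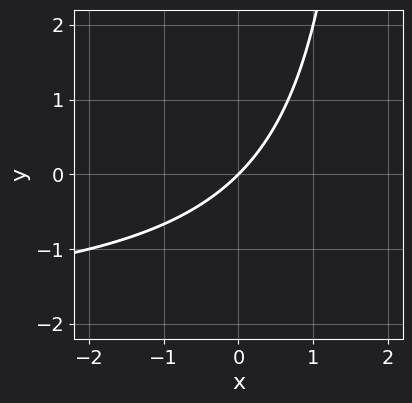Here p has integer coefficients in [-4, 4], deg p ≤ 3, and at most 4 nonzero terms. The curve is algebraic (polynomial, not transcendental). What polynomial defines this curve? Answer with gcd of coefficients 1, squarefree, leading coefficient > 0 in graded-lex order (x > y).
x*y + 2*x - 2*y

deg p = 2.
From the axis intercepts and sections: one x-axis crossing is at x = 0; it crosses the y-axis at the gridline y = 0.
These observations pin down the coefficients.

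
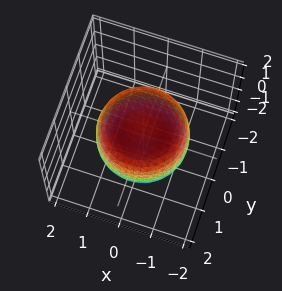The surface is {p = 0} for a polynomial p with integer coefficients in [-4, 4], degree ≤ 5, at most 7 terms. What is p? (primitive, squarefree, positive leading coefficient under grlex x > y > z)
deg p = 4. A generic line meets the surface in up to 4 points.
Symmetries: the z-axis is an axis of rotation, so x and y enter only as x² + y².
From the visible intercepts: the z-axis gridline crossings are at z ∈ {-1, 1}; a circular section at z = 1 has radius exactly 1.
These observations pin down the coefficients.

2*x^4 + 4*x^2*y^2 + 2*y^4 - 2*x^2 - 2*y^2 + 3*z^2 - 3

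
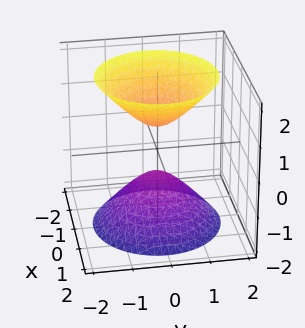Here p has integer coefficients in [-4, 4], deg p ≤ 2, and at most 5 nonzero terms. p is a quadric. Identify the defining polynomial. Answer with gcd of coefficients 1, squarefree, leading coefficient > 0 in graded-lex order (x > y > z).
3*x^2 + 3*y^2 - 2*z^2 + 1

(a) The picture has 2 separate pieces.
(b) deg p = 2.
(c) Symmetries: every cross-section ⟂ z is a circle, so x, y appear only via x² + y²; it's symmetric under z → −z, forcing even powers of z.
(d) Against the integer gridlines: it misses every integer gridline on the y-axis; a circular section at z = 1 has radius between 0 and 1; no x-intercept at any integer in the box.
(e) Assembling these constraints gives the stated polynomial.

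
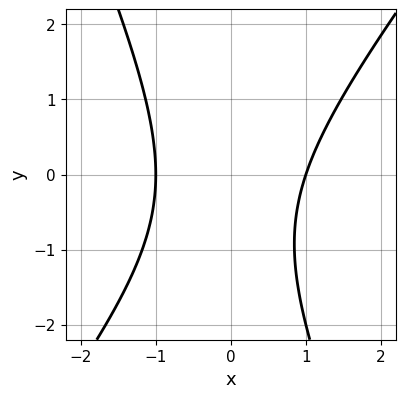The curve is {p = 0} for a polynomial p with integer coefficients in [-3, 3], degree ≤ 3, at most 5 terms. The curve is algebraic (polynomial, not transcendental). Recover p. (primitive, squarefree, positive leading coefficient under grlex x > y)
1. The degree is 2 — the shape is more complex than any degree-1 curve.
2. From the axis intercepts and sections: the x-axis gridline crossings are at x ∈ {-1, 1}; the curve avoids every integer y-axis point in the box.
3. The integer polynomial consistent with all of this is the stated p.

3*x^2 - x*y - y^2 - y - 3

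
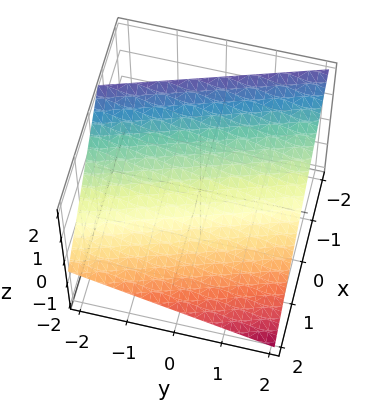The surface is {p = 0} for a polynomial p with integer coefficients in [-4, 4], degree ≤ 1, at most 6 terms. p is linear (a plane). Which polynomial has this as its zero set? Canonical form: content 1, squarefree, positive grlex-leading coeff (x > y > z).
3*x + y + 3*z - 2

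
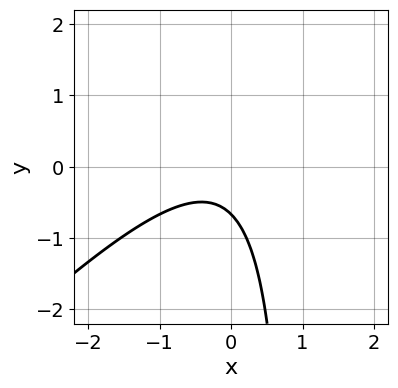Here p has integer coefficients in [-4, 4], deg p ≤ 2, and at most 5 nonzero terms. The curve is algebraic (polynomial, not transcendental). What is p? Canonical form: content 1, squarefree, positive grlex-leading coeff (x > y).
3*x^2 - 3*x*y + x + 3*y + 2

First, the degree is 2 — no degree-1 curve has this shape.
Next, observable constraints: it misses every integer gridline on the x-axis.
Finally, assembling these constraints gives the stated polynomial.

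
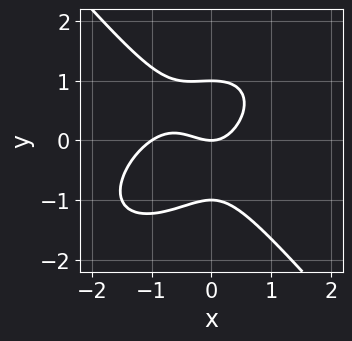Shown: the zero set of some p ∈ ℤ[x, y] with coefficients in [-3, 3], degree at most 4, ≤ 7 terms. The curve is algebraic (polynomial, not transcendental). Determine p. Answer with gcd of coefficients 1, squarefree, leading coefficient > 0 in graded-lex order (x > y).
2*x^3 - x^2*y + 2*y^3 + 2*x^2 - 2*y

The degree is 3 — no degree-2 curve has this shape.
Against the integer gridlines: the x-axis gridline crossings are at x ∈ {-1, 0}; the y-axis gridline crossings are at y ∈ {-1, 0, 1}.
These observations pin down the coefficients.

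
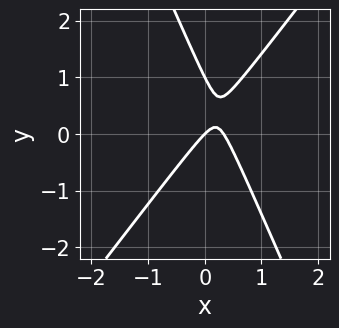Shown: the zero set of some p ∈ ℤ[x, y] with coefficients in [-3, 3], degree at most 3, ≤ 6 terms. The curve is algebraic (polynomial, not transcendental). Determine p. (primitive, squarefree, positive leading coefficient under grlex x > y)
3*x^2 - x*y - y^2 - x + y

1. deg p = 2. The shape is more complex than any degree-1 curve.
2. Observable constraints: one x-axis crossing is at x = 0; the y-axis gridline crossings are at y ∈ {0, 1}.
3. Together with the visible shape, these determine p as stated.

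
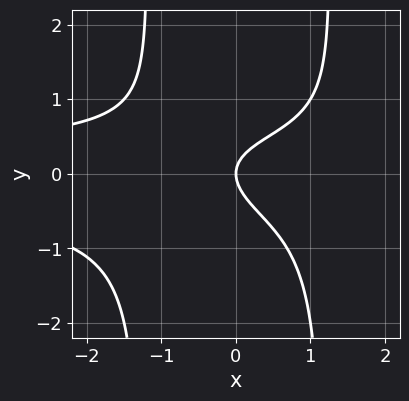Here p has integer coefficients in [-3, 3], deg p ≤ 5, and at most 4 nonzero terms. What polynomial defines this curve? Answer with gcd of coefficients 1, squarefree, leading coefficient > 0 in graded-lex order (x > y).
1. The degree is 4 — the shape is more complex than any degree-3 curve.
2. Against the integer gridlines: one y-axis crossing is at y = 0; it meets the x-axis at x = 0 (among the integer gridlines).
3. Fitting integer coefficients to these (and the overall shape) gives p.

2*x^2*y^2 - x*y - 3*y^2 + 2*x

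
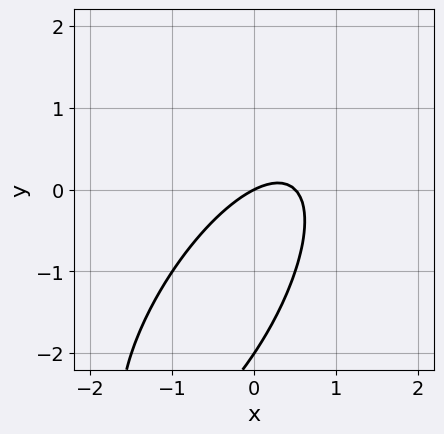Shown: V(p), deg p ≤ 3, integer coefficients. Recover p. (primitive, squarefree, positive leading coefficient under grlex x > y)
2*x^2 - 2*x*y + y^2 - x + 2*y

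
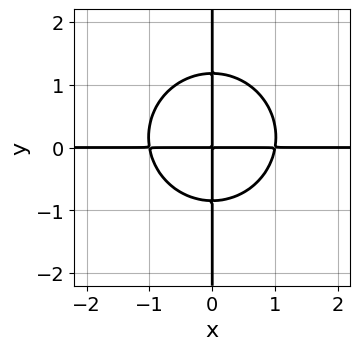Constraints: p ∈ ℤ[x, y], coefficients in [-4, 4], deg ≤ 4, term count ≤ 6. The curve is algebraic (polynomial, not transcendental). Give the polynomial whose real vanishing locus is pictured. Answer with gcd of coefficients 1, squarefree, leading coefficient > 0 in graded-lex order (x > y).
The degree is 4 — no degree-3 curve has this shape.
Checking where it meets the axes: every point of the y-axis in the box is on the curve; every point of the x-axis in the box is on the curve.
Matching integer coefficients to the picture gives p.

3*x^3*y + 3*x*y^3 - x*y^2 - 3*x*y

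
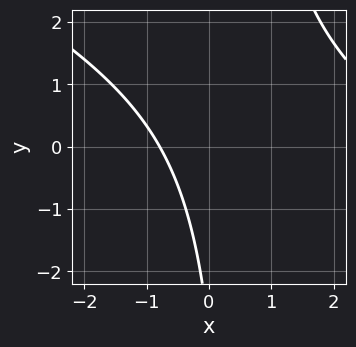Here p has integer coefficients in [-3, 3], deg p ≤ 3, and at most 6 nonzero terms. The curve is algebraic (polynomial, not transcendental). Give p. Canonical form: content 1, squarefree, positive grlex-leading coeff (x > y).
(a) deg p = 2. A generic line meets the curve in up to 2 points.
(b) Against the integer gridlines: the curve avoids every integer y-axis point in the box.
(c) Fitting integer coefficients to these (and the overall shape) gives p.

x^2 + 2*x*y - 3*x - y - 3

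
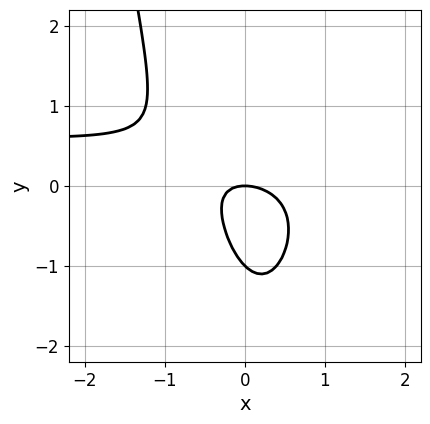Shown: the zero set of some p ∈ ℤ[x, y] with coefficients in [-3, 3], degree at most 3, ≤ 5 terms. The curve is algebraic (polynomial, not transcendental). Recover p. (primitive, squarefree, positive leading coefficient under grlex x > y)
The degree is 3 — the shape is more complex than any degree-2 curve.
Observable constraints: it crosses the x-axis at the gridline x = 0; the y-axis gridline crossings are at y ∈ {-1, 0}.
Assembling these constraints gives the stated polynomial.

3*x^2*y - 2*x^2 - 2*x*y - 2*y^2 - 2*y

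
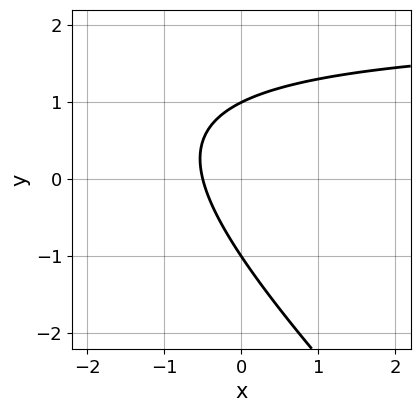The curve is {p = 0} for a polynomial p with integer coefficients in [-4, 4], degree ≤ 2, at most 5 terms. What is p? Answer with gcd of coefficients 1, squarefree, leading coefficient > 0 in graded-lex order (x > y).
deg p = 2. The shape is more complex than any degree-1 curve.
Against the integer gridlines: the y-axis gridline crossings are at y ∈ {-1, 1}.
These observations pin down the coefficients.

x*y + y^2 - 2*x - 1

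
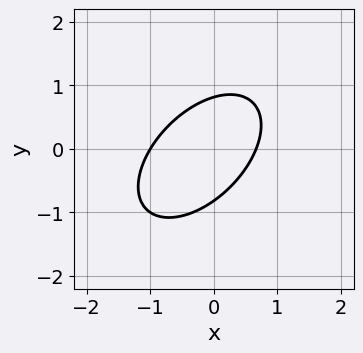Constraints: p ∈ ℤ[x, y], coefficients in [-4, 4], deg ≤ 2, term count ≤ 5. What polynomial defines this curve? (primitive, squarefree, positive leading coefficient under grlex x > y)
The degree is 2 — a generic line meets the curve in up to 2 points.
From the axis intercepts and sections: it crosses the x-axis at the gridline x = -1.
Together with the visible shape, these determine p as stated.

3*x^2 - 3*x*y + 3*y^2 + x - 2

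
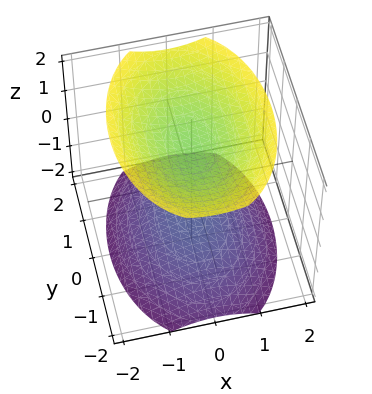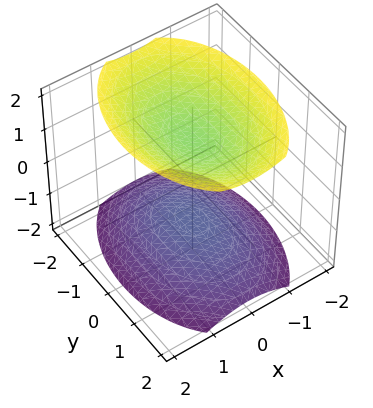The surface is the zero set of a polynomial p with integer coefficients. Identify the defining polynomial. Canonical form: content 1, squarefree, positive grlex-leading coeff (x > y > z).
2*x^2 + y^2 - 2*z^2 + 3

I count 2 distinct pieces. Treating them together as one polynomial.
deg p = 2. Two separate bowl-shaped sheets opening away from each other; a quadric.
Symmetries: it's symmetric under z → −z, forcing even powers of z; the y ↦ −y reflection is a symmetry, so y appears only in even powers; mirror symmetry x ↦ −x ⇒ only even powers of x.
From the visible intercepts: no y-intercept at any integer in the box; no x-intercept at any integer in the box.
Together with the visible shape, these determine p as stated.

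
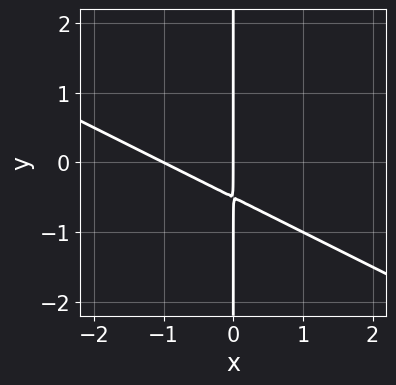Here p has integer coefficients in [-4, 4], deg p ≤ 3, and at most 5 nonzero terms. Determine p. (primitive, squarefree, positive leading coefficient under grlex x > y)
First, degree: a generic line meets the curve in up to 2 points, so deg p = 2.
Next, against the integer gridlines: the x-axis gridline crossings are at x ∈ {-1, 0}; every point of the y-axis in the box is on the curve.
Finally, matching integer coefficients to the picture gives p.

x^2 + 2*x*y + x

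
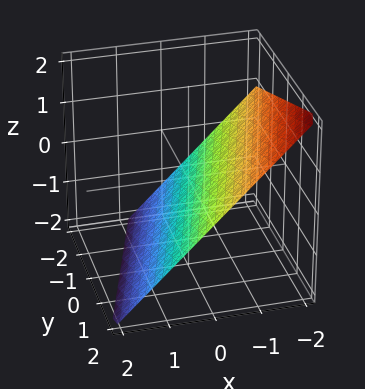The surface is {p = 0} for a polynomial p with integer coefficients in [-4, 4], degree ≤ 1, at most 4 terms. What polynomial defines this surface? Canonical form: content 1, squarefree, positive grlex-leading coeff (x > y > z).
3*x - y + 3*z + 2

Degree: every cross-section is a straight line — this is a plane, so deg p = 1.
From the visible intercepts: it crosses the y-axis at the gridline y = 2.
These observations pin down the coefficients.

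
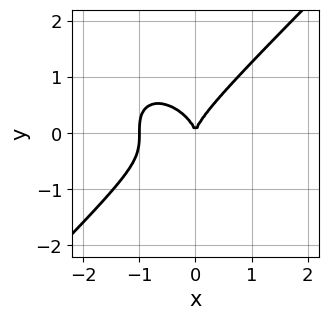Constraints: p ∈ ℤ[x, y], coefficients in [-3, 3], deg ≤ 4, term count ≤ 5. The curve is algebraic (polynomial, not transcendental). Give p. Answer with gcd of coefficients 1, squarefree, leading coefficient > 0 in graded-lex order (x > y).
(a) The degree is 3 — no degree-2 curve has this shape.
(b) Against the integer gridlines: one y-axis crossing is at y = 0; the x-axis gridline crossings are at x ∈ {-1, 0}.
(c) Solving for integer coefficients yields p as stated.

x^3 - y^3 + x^2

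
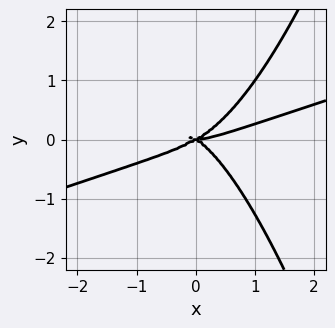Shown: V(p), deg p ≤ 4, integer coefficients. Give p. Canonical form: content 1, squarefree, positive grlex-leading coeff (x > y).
x^4 - 3*x^3*y - x^2*y + 3*y^3

(a) The degree is 4 — no degree-3 curve has this shape.
(b) Observable constraints: it crosses the y-axis at the gridline y = 0; one x-axis crossing is at x = 0.
(c) Fitting integer coefficients to these (and the overall shape) gives p.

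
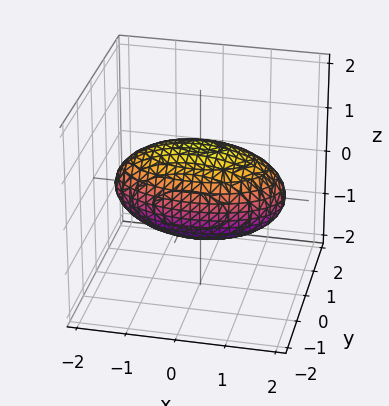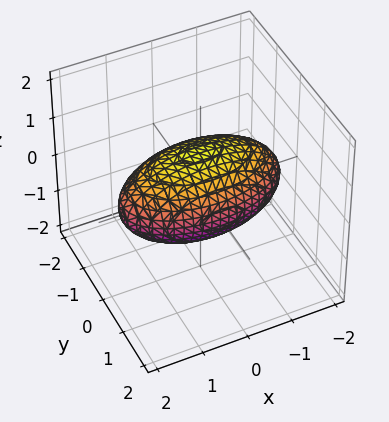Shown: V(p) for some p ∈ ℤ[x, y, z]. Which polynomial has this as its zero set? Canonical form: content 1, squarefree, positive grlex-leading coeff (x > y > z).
Degree: a closed, bounded, convex surface; a quadric, so deg p = 2.
Symmetries: the z ↦ −z reflection is a symmetry, so z appears only in even powers; the x ↦ −x reflection is a symmetry, so x appears only in even powers; mirror symmetry y ↦ −y ⇒ only even powers of y.
From the visible intercepts: the y-axis gridline crossings are at y ∈ {-1, 1}; among the integer gridlines, it crosses the z-axis at z ∈ {-1, 1}.
Putting this together gives p.

x^2 + 3*y^2 + 3*z^2 - 3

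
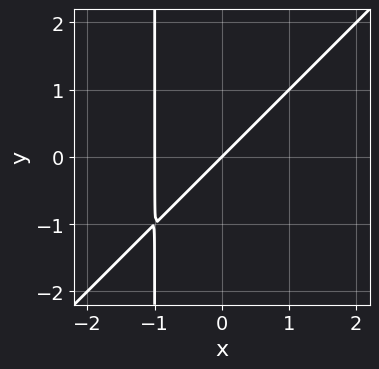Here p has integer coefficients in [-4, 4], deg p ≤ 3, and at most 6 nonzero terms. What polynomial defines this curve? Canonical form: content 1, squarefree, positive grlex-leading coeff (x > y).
deg p = 2. A generic line meets the curve in up to 2 points.
From the visible intercepts: one y-axis crossing is at y = 0; the x-axis gridline crossings are at x ∈ {-1, 0}.
Together with the visible shape, these determine p as stated.

x^2 - x*y + x - y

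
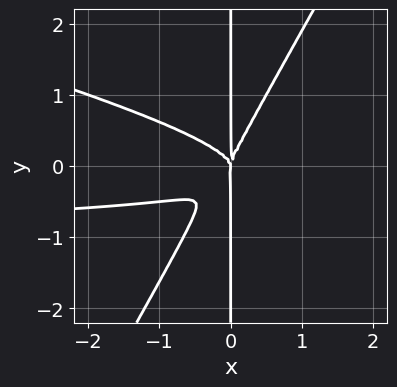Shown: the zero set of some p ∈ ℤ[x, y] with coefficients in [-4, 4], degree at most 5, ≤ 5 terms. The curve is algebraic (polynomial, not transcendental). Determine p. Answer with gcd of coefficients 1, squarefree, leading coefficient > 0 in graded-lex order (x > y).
x^3*y + 3*x^2*y^2 - 2*x*y^3 + x^3

(a) The degree is 4 — no degree-3 curve has this shape.
(b) Reading off the gridlines: the visible y-axis segment lies entirely on the curve; one x-axis crossing is at x = 0.
(c) These observations pin down the coefficients.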